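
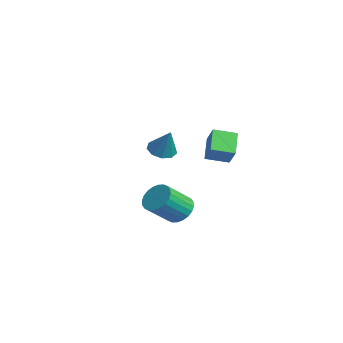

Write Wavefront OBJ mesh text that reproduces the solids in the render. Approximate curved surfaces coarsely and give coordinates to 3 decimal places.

v -3.793 3.05 0.999
v -3.038 2.769 0.598
v -2.867 3.25 2.601
v -3.086 3.38 0.55
v -3.465 3.838 0.712
v -3.998 3.927 1.009
v -4.434 3.605 1.301
v -4.57 3.024 1.452
v -4.343 2.455 1.392
v -3.858 2.165 1.148
v -3.343 2.289 0.834
v 0.686 2.473 -1.926
v 1.593 2.863 -1.763
v 2 1.377 -0.472
v 1.094 0.987 -0.634
v 1.382 3.043 -1.489
v 1.79 1.557 -0.198
v 1.065 3.137 -1.281
v 1.473 1.651 0.01
v 0.691 3.13 -1.171
v 1.099 1.644 0.12
v 0.316 3.022 -1.176
v 0.724 1.537 0.115
v -0.003 2.831 -1.296
v 0.405 1.346 -0.005
v -0.217 2.586 -1.511
v 0.191 1.1 -0.22
v -0.293 2.323 -1.789
v 0.115 0.837 -0.498
v -0.22 2.083 -2.088
v 0.187 0.597 -0.797
v -0.01 1.903 -2.362
v 0.398 0.417 -1.071
v 0.307 1.809 -2.57
v 0.715 0.323 -1.279
v 0.681 1.816 -2.68
v 1.089 0.33 -1.389
v 1.056 1.923 -2.675
v 1.464 0.438 -1.384
v 1.375 2.114 -2.555
v 1.783 0.629 -1.264
v 1.589 2.36 -2.34
v 1.997 0.874 -1.049
v 1.665 2.623 -2.062
v 2.073 1.137 -0.771
v 3.347 2.902 2.797
v 2.24 3.454 3.796
v 3.696 4.168 2.484
v 2.589 4.72 3.483
v 4.231 2.9 3.777
v 3.124 3.452 4.776
v 4.58 4.166 3.464
v 3.473 4.718 4.463
f 2 1 4
f 2 4 3
f 4 1 5
f 4 5 3
f 5 1 6
f 5 6 3
f 6 1 7
f 6 7 3
f 7 1 8
f 7 8 3
f 8 1 9
f 8 9 3
f 9 1 10
f 9 10 3
f 10 1 11
f 10 11 3
f 11 1 2
f 11 2 3
f 13 12 16
f 13 16 14
f 14 16 17
f 14 17 15
f 16 12 18
f 16 18 17
f 17 18 19
f 17 19 15
f 18 12 20
f 18 20 19
f 19 20 21
f 19 21 15
f 20 12 22
f 20 22 21
f 21 22 23
f 21 23 15
f 22 12 24
f 22 24 23
f 23 24 25
f 23 25 15
f 24 12 26
f 24 26 25
f 25 26 27
f 25 27 15
f 26 12 28
f 26 28 27
f 27 28 29
f 27 29 15
f 28 12 30
f 28 30 29
f 29 30 31
f 29 31 15
f 30 12 32
f 30 32 31
f 31 32 33
f 31 33 15
f 32 12 34
f 32 34 33
f 33 34 35
f 33 35 15
f 34 12 36
f 34 36 35
f 35 36 37
f 35 37 15
f 36 12 38
f 36 38 37
f 37 38 39
f 37 39 15
f 38 12 40
f 38 40 39
f 39 40 41
f 39 41 15
f 40 12 42
f 40 42 41
f 41 42 43
f 41 43 15
f 42 12 44
f 42 44 43
f 43 44 45
f 43 45 15
f 44 12 13
f 44 13 45
f 45 13 14
f 45 14 15
f 47 49 46
f 50 47 46
f 46 49 48
f 48 50 46
f 47 53 49
f 51 47 50
f 51 53 47
f 49 53 48
f 52 50 48
f 48 53 52
f 52 51 50
f 53 51 52



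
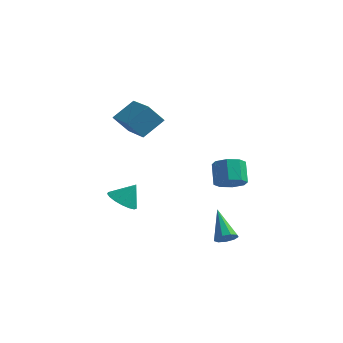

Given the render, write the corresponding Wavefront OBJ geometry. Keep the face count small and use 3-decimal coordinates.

v 2.979 0.01 -0.087
v 3.437 0.584 -0.404
v 3.039 1.384 0.47
v 2.581 0.81 0.787
v 2.875 0.571 -0.648
v 2.477 1.371 0.226
v 2.374 0.229 -0.563
v 1.976 1.029 0.311
v 2.228 -0.241 -0.199
v 1.83 0.559 0.675
v 2.521 -0.564 0.23
v 2.123 0.236 1.104
v 3.083 -0.551 0.474
v 2.685 0.249 1.348
v 3.584 -0.209 0.389
v 3.186 0.591 1.263
v 3.73 0.261 0.025
v 3.332 1.061 0.899
v 4.115 -3.573 -1.554
v 4.407 -3.792 -1.116
v 3.265 -2.487 -0.446
v 4.6 -3.488 -1.266
v 4.566 -3.224 -1.551
v 4.321 -3.123 -1.837
v 3.981 -3.233 -1.991
v 3.703 -3.502 -1.941
v 3.618 -3.804 -1.71
v 3.766 -3.998 -1.406
v 4.077 -3.994 -1.171
v -1.303 -2.793 -0.683
v -0.716 -3.363 -0.74
v -0.777 -2.347 0.263
v -0.58 -3.066 -0.956
v -0.609 -2.706 -1.11
v -0.797 -2.366 -1.166
v -1.101 -2.124 -1.111
v -1.451 -2.035 -0.958
v -1.768 -2.12 -0.742
v -1.978 -2.359 -0.512
v -2.033 -2.698 -0.321
v -1.921 -3.058 -0.213
v -1.668 -3.358 -0.213
v -1.331 -3.528 -0.32
v -0.987 -3.53 -0.51
v -1.056 -0.822 2.586
v -1.734 -1.133 3.5
v -2.447 0.659 2.056
v -3.126 0.348 2.97
v -0.374 0.112 3.41
v -1.053 -0.199 4.324
v -1.766 1.593 2.88
v -2.444 1.282 3.794
f 2 1 5
f 2 5 3
f 3 5 6
f 3 6 4
f 5 1 7
f 5 7 6
f 6 7 8
f 6 8 4
f 7 1 9
f 7 9 8
f 8 9 10
f 8 10 4
f 9 1 11
f 9 11 10
f 10 11 12
f 10 12 4
f 11 1 13
f 11 13 12
f 12 13 14
f 12 14 4
f 13 1 15
f 13 15 14
f 14 15 16
f 14 16 4
f 15 1 17
f 15 17 16
f 16 17 18
f 16 18 4
f 17 1 2
f 17 2 18
f 18 2 3
f 18 3 4
f 20 19 22
f 20 22 21
f 22 19 23
f 22 23 21
f 23 19 24
f 23 24 21
f 24 19 25
f 24 25 21
f 25 19 26
f 25 26 21
f 26 19 27
f 26 27 21
f 27 19 28
f 27 28 21
f 28 19 29
f 28 29 21
f 29 19 20
f 29 20 21
f 31 30 33
f 31 33 32
f 33 30 34
f 33 34 32
f 34 30 35
f 34 35 32
f 35 30 36
f 35 36 32
f 36 30 37
f 36 37 32
f 37 30 38
f 37 38 32
f 38 30 39
f 38 39 32
f 39 30 40
f 39 40 32
f 40 30 41
f 40 41 32
f 41 30 42
f 41 42 32
f 42 30 43
f 42 43 32
f 43 30 44
f 43 44 32
f 44 30 31
f 44 31 32
f 46 48 45
f 49 46 45
f 45 48 47
f 47 49 45
f 46 52 48
f 50 46 49
f 50 52 46
f 48 52 47
f 51 49 47
f 47 52 51
f 51 50 49
f 52 50 51



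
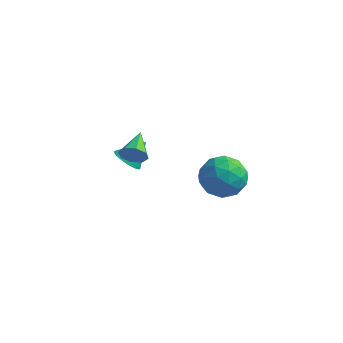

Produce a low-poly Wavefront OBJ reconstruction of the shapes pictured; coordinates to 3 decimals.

v 0.005 0.763 3.305
v 0.259 1.002 2.804
v -0.365 2.017 3.715
v -0.19 0.891 2.741
v -0.525 0.705 3.008
v -0.55 0.553 3.448
v -0.25 0.524 3.805
v 0.199 0.636 3.869
v 0.534 0.822 3.602
v 0.559 0.973 3.161
v 2.744 1.865 2.992
v 3.474 2.199 2.329
v 3.766 0.621 3.491
v 4.496 0.955 2.828
v 4.251 1.526 3.664
v 3.62 2.294 3.356
v 3.62 0.526 2.464
v 2.989 1.294 2.156
v 4.016 1.371 2.003
v 4.406 1.989 2.745
v 2.834 0.831 3.075
v 3.224 1.449 3.817
v 3.02 2.141 2.617
v 4.22 0.679 3.203
v 4.077 1.015 3.694
v 4.506 1.211 3.305
v 3.105 2.197 3.22
v 3.534 2.393 2.831
v 3.991 1.998 3.615
v 3.706 0.427 2.989
v 4.135 0.623 2.6
v 2.734 1.609 2.515
v 3.163 1.805 2.126
v 3.249 0.822 2.205
v 3.767 1.851 2.036
v 4.367 1.12 2.329
v 3.852 0.868 2.115
v 3.481 1.319 1.934
v 3.996 2.214 2.471
v 4.597 1.483 2.765
v 4.453 1.818 3.256
v 4.082 2.27 3.075
v 4.314 1.728 2.28
v 2.643 1.337 3.055
v 3.244 0.606 3.349
v 3.158 0.55 2.745
v 2.787 1.002 2.564
v 2.873 1.7 3.491
v 3.473 0.969 3.784
v 3.759 1.501 3.886
v 3.388 1.952 3.705
v 2.926 1.092 3.54
v -1.44 2.775 1.061
v -0.853 2.416 1.008
v -0.94 3.465 1.919
v -0.813 2.625 0.816
v -0.881 2.86 0.666
v -1.045 3.081 0.585
v -1.278 3.248 0.586
v -1.539 3.334 0.669
v -1.783 3.323 0.82
v -1.967 3.217 1.012
v -2.061 3.035 1.213
v -2.047 2.807 1.388
v -1.928 2.575 1.506
v -1.725 2.376 1.547
v -1.472 2.247 1.504
v -1.214 2.209 1.384
v -0.995 2.268 1.209
f 2 1 4
f 2 4 3
f 4 1 5
f 4 5 3
f 5 1 6
f 5 6 3
f 6 1 7
f 6 7 3
f 7 1 8
f 7 8 3
f 8 1 9
f 8 9 3
f 9 1 10
f 9 10 3
f 10 1 2
f 10 2 3
f 11 48 27
f 48 22 51
f 27 51 16
f 48 51 27
f 11 27 23
f 27 16 28
f 23 28 12
f 27 28 23
f 11 23 32
f 23 12 33
f 32 33 18
f 23 33 32
f 11 32 44
f 32 18 47
f 44 47 21
f 32 47 44
f 11 44 48
f 44 21 52
f 48 52 22
f 44 52 48
f 12 28 39
f 28 16 42
f 39 42 20
f 28 42 39
f 16 51 29
f 51 22 50
f 29 50 15
f 51 50 29
f 22 52 49
f 52 21 45
f 49 45 13
f 52 45 49
f 21 47 46
f 47 18 34
f 46 34 17
f 47 34 46
f 18 33 38
f 33 12 35
f 38 35 19
f 33 35 38
f 14 40 26
f 40 20 41
f 26 41 15
f 40 41 26
f 14 26 24
f 26 15 25
f 24 25 13
f 26 25 24
f 14 24 31
f 24 13 30
f 31 30 17
f 24 30 31
f 14 31 36
f 31 17 37
f 36 37 19
f 31 37 36
f 14 36 40
f 36 19 43
f 40 43 20
f 36 43 40
f 15 41 29
f 41 20 42
f 29 42 16
f 41 42 29
f 13 25 49
f 25 15 50
f 49 50 22
f 25 50 49
f 17 30 46
f 30 13 45
f 46 45 21
f 30 45 46
f 19 37 38
f 37 17 34
f 38 34 18
f 37 34 38
f 20 43 39
f 43 19 35
f 39 35 12
f 43 35 39
f 54 53 56
f 54 56 55
f 56 53 57
f 56 57 55
f 57 53 58
f 57 58 55
f 58 53 59
f 58 59 55
f 59 53 60
f 59 60 55
f 60 53 61
f 60 61 55
f 61 53 62
f 61 62 55
f 62 53 63
f 62 63 55
f 63 53 64
f 63 64 55
f 64 53 65
f 64 65 55
f 65 53 66
f 65 66 55
f 66 53 67
f 66 67 55
f 67 53 68
f 67 68 55
f 68 53 69
f 68 69 55
f 69 53 54
f 69 54 55



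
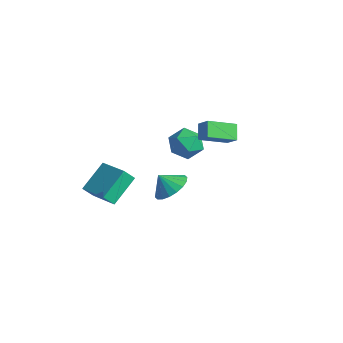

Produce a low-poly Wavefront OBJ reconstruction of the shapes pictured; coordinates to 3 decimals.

v -2.885 2.856 0.43
v -1.987 3.393 0.816
v -1.933 1.327 0.344
v -1.035 1.864 0.73
v -1.909 1.688 1.398
v -2.498 2.633 1.452
v -1.422 2.087 -0.292
v -2.011 3.032 -0.238
v -1.083 2.917 0.369
v -1.384 2.671 1.414
v -2.536 2.049 -0.254
v -2.837 1.803 0.791
v -2.363 -4.328 -0.212
v -2.728 -2.708 0.92
v -2.161 -3.773 -0.943
v -2.526 -2.152 0.189
v -0.434 -4.288 0.351
v -0.799 -2.667 1.483
v -0.232 -3.732 -0.38
v -0.597 -2.112 0.752
v 1.954 -1.605 1.46
v 2.755 -2.305 1.584
v 1.426 -2.055 2.34
v 2.892 -1.937 1.854
v 2.844 -1.504 2.046
v 2.619 -1.091 2.122
v 2.263 -0.78 2.067
v 1.846 -0.632 1.892
v 1.45 -0.677 1.631
v 1.154 -0.906 1.336
v 1.016 -1.274 1.066
v 1.065 -1.707 0.874
v 1.289 -2.12 0.798
v 1.645 -2.431 0.853
v 2.063 -2.579 1.029
v 2.459 -2.533 1.289
v -1.712 3.014 2.113
v -0.944 3.07 2.812
v -1.182 4.648 1.399
v -0.414 4.704 2.098
v -1.046 2.496 1.422
v -0.278 2.552 2.121
v -0.516 4.13 0.708
v 0.252 4.186 1.407
f 1 12 6
f 1 6 2
f 1 2 8
f 1 8 11
f 1 11 12
f 2 6 10
f 6 12 5
f 12 11 3
f 11 8 7
f 8 2 9
f 4 10 5
f 4 5 3
f 4 3 7
f 4 7 9
f 4 9 10
f 5 10 6
f 3 5 12
f 7 3 11
f 9 7 8
f 10 9 2
f 14 16 13
f 17 14 13
f 13 16 15
f 15 17 13
f 14 20 16
f 18 14 17
f 18 20 14
f 16 20 15
f 19 17 15
f 15 20 19
f 19 18 17
f 20 18 19
f 22 21 24
f 22 24 23
f 24 21 25
f 24 25 23
f 25 21 26
f 25 26 23
f 26 21 27
f 26 27 23
f 27 21 28
f 27 28 23
f 28 21 29
f 28 29 23
f 29 21 30
f 29 30 23
f 30 21 31
f 30 31 23
f 31 21 32
f 31 32 23
f 32 21 33
f 32 33 23
f 33 21 34
f 33 34 23
f 34 21 35
f 34 35 23
f 35 21 36
f 35 36 23
f 36 21 22
f 36 22 23
f 38 40 37
f 41 38 37
f 37 40 39
f 39 41 37
f 38 44 40
f 42 38 41
f 42 44 38
f 40 44 39
f 43 41 39
f 39 44 43
f 43 42 41
f 44 42 43



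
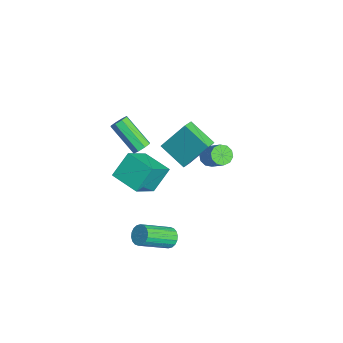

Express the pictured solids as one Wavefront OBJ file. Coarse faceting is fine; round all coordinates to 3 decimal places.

v -0.102 -2.511 3.255
v 0.258 -2.416 3.674
v -1.037 -3.355 5.003
v -1.398 -3.449 4.585
v -0.024 -2.097 3.624
v -1.319 -3.036 4.953
v -0.351 -2.02 3.359
v -1.647 -2.959 4.688
v -0.533 -2.231 3.033
v -1.829 -3.17 4.362
v -0.463 -2.605 2.837
v -1.758 -3.544 4.166
v -0.181 -2.924 2.887
v -1.476 -3.863 4.216
v 0.147 -3.001 3.152
v -1.149 -3.94 4.481
v 0.329 -2.79 3.478
v -0.967 -3.729 4.807
v -3.496 -2.463 -2.633
v -2.398 -3.691 -1.205
v -3.994 -1.432 -1.363
v -2.896 -2.66 0.065
v -2.024 -1.44 -2.885
v -0.926 -2.668 -1.457
v -2.522 -0.409 -1.615
v -1.424 -1.637 -0.187
v 1.511 -1.43 -3.505
v 1.757 -1.739 -4.034
v 2.215 -3.479 -2.803
v 1.969 -3.17 -2.275
v 1.992 -1.6 -3.925
v 2.449 -3.34 -2.694
v 2.131 -1.427 -3.732
v 2.589 -3.168 -2.502
v 2.148 -1.255 -3.495
v 2.605 -2.995 -2.264
v 2.038 -1.118 -3.26
v 2.496 -2.858 -2.029
v 1.824 -1.042 -3.073
v 2.282 -2.782 -1.842
v 1.549 -1.043 -2.972
v 2.006 -2.783 -1.741
v 1.265 -1.121 -2.977
v 1.723 -2.861 -1.746
v 1.031 -1.26 -3.086
v 1.488 -3 -1.855
v 0.891 -1.432 -3.278
v 1.349 -3.173 -2.048
v 0.875 -1.605 -3.516
v 1.332 -3.345 -2.285
v 0.984 -1.742 -3.751
v 1.442 -3.482 -2.52
v 1.198 -1.818 -3.938
v 1.656 -3.558 -2.707
v 1.474 -1.817 -4.039
v 1.931 -3.557 -2.808
v -2.636 1.936 -1.108
v -2.149 1.912 -1.568
v -1.078 2.281 -0.452
v -1.564 2.304 0.008
v -2.295 2.3 -1.555
v -1.224 2.668 -0.44
v -2.571 2.548 -1.372
v -1.5 2.916 -0.256
v -2.872 2.562 -1.088
v -1.801 2.931 0.028
v -3.082 2.337 -0.812
v -2.011 2.706 0.304
v -3.122 1.959 -0.648
v -2.051 2.328 0.468
v -2.976 1.572 -0.66
v -1.905 1.94 0.455
v -2.7 1.324 -0.844
v -1.629 1.692 0.272
v -2.399 1.309 -1.128
v -1.328 1.678 -0.012
v -2.189 1.534 -1.404
v -1.118 1.903 -0.288
v -3.023 -0.429 0.445
v -2.8 0.867 2.197
v -1.714 0.537 -0.436
v -1.491 1.833 1.316
v -2.449 -0.933 0.744
v -2.226 0.363 2.496
v -1.14 0.033 -0.137
v -0.917 1.329 1.615
f 2 1 5
f 2 5 3
f 3 5 6
f 3 6 4
f 5 1 7
f 5 7 6
f 6 7 8
f 6 8 4
f 7 1 9
f 7 9 8
f 8 9 10
f 8 10 4
f 9 1 11
f 9 11 10
f 10 11 12
f 10 12 4
f 11 1 13
f 11 13 12
f 12 13 14
f 12 14 4
f 13 1 15
f 13 15 14
f 14 15 16
f 14 16 4
f 15 1 17
f 15 17 16
f 16 17 18
f 16 18 4
f 17 1 2
f 17 2 18
f 18 2 3
f 18 3 4
f 20 22 19
f 23 20 19
f 19 22 21
f 21 23 19
f 20 26 22
f 24 20 23
f 24 26 20
f 22 26 21
f 25 23 21
f 21 26 25
f 25 24 23
f 26 24 25
f 28 27 31
f 28 31 29
f 29 31 32
f 29 32 30
f 31 27 33
f 31 33 32
f 32 33 34
f 32 34 30
f 33 27 35
f 33 35 34
f 34 35 36
f 34 36 30
f 35 27 37
f 35 37 36
f 36 37 38
f 36 38 30
f 37 27 39
f 37 39 38
f 38 39 40
f 38 40 30
f 39 27 41
f 39 41 40
f 40 41 42
f 40 42 30
f 41 27 43
f 41 43 42
f 42 43 44
f 42 44 30
f 43 27 45
f 43 45 44
f 44 45 46
f 44 46 30
f 45 27 47
f 45 47 46
f 46 47 48
f 46 48 30
f 47 27 49
f 47 49 48
f 48 49 50
f 48 50 30
f 49 27 51
f 49 51 50
f 50 51 52
f 50 52 30
f 51 27 53
f 51 53 52
f 52 53 54
f 52 54 30
f 53 27 55
f 53 55 54
f 54 55 56
f 54 56 30
f 55 27 28
f 55 28 56
f 56 28 29
f 56 29 30
f 58 57 61
f 58 61 59
f 59 61 62
f 59 62 60
f 61 57 63
f 61 63 62
f 62 63 64
f 62 64 60
f 63 57 65
f 63 65 64
f 64 65 66
f 64 66 60
f 65 57 67
f 65 67 66
f 66 67 68
f 66 68 60
f 67 57 69
f 67 69 68
f 68 69 70
f 68 70 60
f 69 57 71
f 69 71 70
f 70 71 72
f 70 72 60
f 71 57 73
f 71 73 72
f 72 73 74
f 72 74 60
f 73 57 75
f 73 75 74
f 74 75 76
f 74 76 60
f 75 57 77
f 75 77 76
f 76 77 78
f 76 78 60
f 77 57 58
f 77 58 78
f 78 58 59
f 78 59 60
f 80 82 79
f 83 80 79
f 79 82 81
f 81 83 79
f 80 86 82
f 84 80 83
f 84 86 80
f 82 86 81
f 85 83 81
f 81 86 85
f 85 84 83
f 86 84 85



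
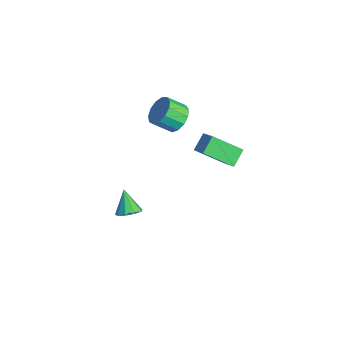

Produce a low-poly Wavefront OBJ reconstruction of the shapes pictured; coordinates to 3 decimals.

v -3.669 2.063 -1.254
v -2.653 2.145 -0.514
v -3.024 3.463 -2.295
v -2.008 3.545 -1.555
v -3.152 1.355 -1.885
v -2.136 1.437 -1.145
v -2.507 2.755 -2.926
v -1.491 2.837 -2.186
v 2.07 -3.948 0.541
v 2.5 -4.273 0.904
v 1.27 -3.892 1.539
v 2.572 -3.835 0.938
v 2.409 -3.451 0.785
v 2.088 -3.299 0.519
v 1.757 -3.451 0.263
v 1.573 -3.836 0.137
v 1.622 -4.273 0.2
v 1.88 -4.558 0.423
v 2.227 -4.558 0.701
v -3.066 0.463 1.216
v -2.274 0.485 1.526
v -2.543 -0.402 2.273
v -3.334 -0.423 1.964
v -2.532 0.788 1.793
v -2.801 -0.099 2.54
v -2.959 0.988 1.877
v -3.228 0.101 2.624
v -3.42 1.021 1.751
v -3.689 0.135 2.498
v -3.768 0.877 1.455
v -4.037 -0.009 2.203
v -3.894 0.602 1.084
v -4.162 -0.284 1.831
v -3.756 0.283 0.755
v -4.025 -0.603 1.502
v -3.399 0.021 0.572
v -3.668 -0.865 1.319
v -2.937 -0.101 0.594
v -3.205 -0.987 1.341
v -2.515 -0.043 0.813
v -2.783 -0.93 1.56
v -2.268 0.175 1.161
v -2.537 -0.712 1.908
f 2 4 1
f 5 2 1
f 1 4 3
f 3 5 1
f 2 8 4
f 6 2 5
f 6 8 2
f 4 8 3
f 7 5 3
f 3 8 7
f 7 6 5
f 8 6 7
f 10 9 12
f 10 12 11
f 12 9 13
f 12 13 11
f 13 9 14
f 13 14 11
f 14 9 15
f 14 15 11
f 15 9 16
f 15 16 11
f 16 9 17
f 16 17 11
f 17 9 18
f 17 18 11
f 18 9 19
f 18 19 11
f 19 9 10
f 19 10 11
f 21 20 24
f 21 24 22
f 22 24 25
f 22 25 23
f 24 20 26
f 24 26 25
f 25 26 27
f 25 27 23
f 26 20 28
f 26 28 27
f 27 28 29
f 27 29 23
f 28 20 30
f 28 30 29
f 29 30 31
f 29 31 23
f 30 20 32
f 30 32 31
f 31 32 33
f 31 33 23
f 32 20 34
f 32 34 33
f 33 34 35
f 33 35 23
f 34 20 36
f 34 36 35
f 35 36 37
f 35 37 23
f 36 20 38
f 36 38 37
f 37 38 39
f 37 39 23
f 38 20 40
f 38 40 39
f 39 40 41
f 39 41 23
f 40 20 42
f 40 42 41
f 41 42 43
f 41 43 23
f 42 20 21
f 42 21 43
f 43 21 22
f 43 22 23



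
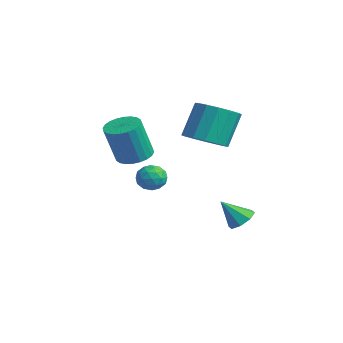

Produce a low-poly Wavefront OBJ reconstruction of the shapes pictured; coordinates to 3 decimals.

v 0.188 -2.005 1.274
v 0.689 -2.632 0.993
v 0.912 -3.302 2.885
v 0.412 -2.675 3.166
v 0.911 -2.393 1.051
v 1.134 -3.063 2.944
v 1.024 -2.095 1.144
v 1.247 -2.765 3.036
v 1.009 -1.783 1.256
v 1.232 -2.453 3.148
v 0.869 -1.505 1.371
v 1.092 -2.175 3.263
v 0.626 -1.303 1.471
v 0.849 -1.973 3.363
v 0.316 -1.208 1.541
v 0.539 -1.878 3.433
v -0.014 -1.234 1.57
v 0.21 -1.905 3.463
v -0.312 -1.378 1.555
v -0.089 -2.048 3.447
v -0.534 -1.617 1.496
v -0.311 -2.287 3.389
v -0.647 -1.915 1.404
v -0.424 -2.585 3.296
v -0.632 -2.227 1.292
v -0.409 -2.897 3.184
v -0.492 -2.505 1.177
v -0.269 -3.175 3.069
v -0.249 -2.707 1.077
v -0.026 -3.377 2.969
v 0.061 -2.802 1.007
v 0.284 -3.472 2.899
v 0.39 -2.775 0.977
v 0.614 -3.446 2.87
v -1.429 2.039 1.046
v -0.356 2.133 1.21
v -0.697 2.955 2.978
v -1.771 2.861 2.814
v -0.507 2.614 0.957
v -0.849 3.436 2.725
v -0.906 2.941 0.728
v -1.248 3.763 2.496
v -1.445 3.026 0.584
v -1.786 3.848 2.352
v -1.979 2.847 0.564
v -2.321 3.669 2.332
v -2.367 2.451 0.673
v -2.708 3.274 2.441
v -2.503 1.945 0.882
v -2.844 2.767 2.65
v -2.351 1.464 1.135
v -2.693 2.286 2.903
v -1.952 1.137 1.364
v -2.294 1.959 3.132
v -1.414 1.052 1.508
v -1.755 1.874 3.276
v -0.879 1.231 1.528
v -1.221 2.053 3.296
v -0.492 1.626 1.419
v -0.833 2.449 3.187
v 1.342 2.541 -2.881
v 1.677 3.006 -2.413
v 0.998 1.679 -1.779
v 1.129 3.13 -2.486
v 0.706 2.909 -2.791
v 0.655 2.472 -3.148
v 1.007 2.076 -3.349
v 1.554 1.952 -3.275
v 1.978 2.173 -2.97
v 2.028 2.609 -2.613
v 0.831 -0.843 0.338
v 1.224 -1.45 0.473
v 0.156 -1.45 -0.433
v 0.549 -2.057 -0.298
v 0.108 -1.782 0.222
v 0.525 -1.406 0.699
v 0.855 -1.494 -0.659
v 1.272 -1.118 -0.182
v 1.239 -1.853 -0.143
v 0.777 -2.031 0.401
v 0.603 -0.869 -0.361
v 0.141 -1.047 0.183
v 1.087 -1.093 0.473
v 0.293 -1.807 -0.433
v 0.034 -1.645 -0.127
v 0.265 -2.002 -0.048
v 0.676 -1.067 0.606
v 0.907 -1.425 0.685
v 0.25 -1.619 0.538
v 0.473 -1.475 -0.645
v 0.704 -1.833 -0.566
v 1.115 -0.898 0.088
v 1.346 -1.255 0.167
v 1.13 -1.281 -0.498
v 1.326 -1.687 0.19
v 0.93 -2.044 -0.263
v 1.11 -1.712 -0.475
v 1.355 -1.492 -0.195
v 1.055 -1.792 0.51
v 0.658 -2.148 0.057
v 0.399 -1.986 0.363
v 0.644 -1.766 0.643
v 1.064 -2.028 0.148
v 0.722 -0.752 -0.017
v 0.325 -1.108 -0.47
v 0.736 -1.134 -0.603
v 0.981 -0.914 -0.323
v 0.45 -0.856 0.303
v 0.054 -1.213 -0.15
v 0.025 -1.408 0.235
v 0.27 -1.188 0.515
v 0.316 -0.872 -0.108
f 2 1 5
f 2 5 3
f 3 5 6
f 3 6 4
f 5 1 7
f 5 7 6
f 6 7 8
f 6 8 4
f 7 1 9
f 7 9 8
f 8 9 10
f 8 10 4
f 9 1 11
f 9 11 10
f 10 11 12
f 10 12 4
f 11 1 13
f 11 13 12
f 12 13 14
f 12 14 4
f 13 1 15
f 13 15 14
f 14 15 16
f 14 16 4
f 15 1 17
f 15 17 16
f 16 17 18
f 16 18 4
f 17 1 19
f 17 19 18
f 18 19 20
f 18 20 4
f 19 1 21
f 19 21 20
f 20 21 22
f 20 22 4
f 21 1 23
f 21 23 22
f 22 23 24
f 22 24 4
f 23 1 25
f 23 25 24
f 24 25 26
f 24 26 4
f 25 1 27
f 25 27 26
f 26 27 28
f 26 28 4
f 27 1 29
f 27 29 28
f 28 29 30
f 28 30 4
f 29 1 31
f 29 31 30
f 30 31 32
f 30 32 4
f 31 1 33
f 31 33 32
f 32 33 34
f 32 34 4
f 33 1 2
f 33 2 34
f 34 2 3
f 34 3 4
f 36 35 39
f 36 39 37
f 37 39 40
f 37 40 38
f 39 35 41
f 39 41 40
f 40 41 42
f 40 42 38
f 41 35 43
f 41 43 42
f 42 43 44
f 42 44 38
f 43 35 45
f 43 45 44
f 44 45 46
f 44 46 38
f 45 35 47
f 45 47 46
f 46 47 48
f 46 48 38
f 47 35 49
f 47 49 48
f 48 49 50
f 48 50 38
f 49 35 51
f 49 51 50
f 50 51 52
f 50 52 38
f 51 35 53
f 51 53 52
f 52 53 54
f 52 54 38
f 53 35 55
f 53 55 54
f 54 55 56
f 54 56 38
f 55 35 57
f 55 57 56
f 56 57 58
f 56 58 38
f 57 35 59
f 57 59 58
f 58 59 60
f 58 60 38
f 59 35 36
f 59 36 60
f 60 36 37
f 60 37 38
f 62 61 64
f 62 64 63
f 64 61 65
f 64 65 63
f 65 61 66
f 65 66 63
f 66 61 67
f 66 67 63
f 67 61 68
f 67 68 63
f 68 61 69
f 68 69 63
f 69 61 70
f 69 70 63
f 70 61 62
f 70 62 63
f 71 108 87
f 108 82 111
f 87 111 76
f 108 111 87
f 71 87 83
f 87 76 88
f 83 88 72
f 87 88 83
f 71 83 92
f 83 72 93
f 92 93 78
f 83 93 92
f 71 92 104
f 92 78 107
f 104 107 81
f 92 107 104
f 71 104 108
f 104 81 112
f 108 112 82
f 104 112 108
f 72 88 99
f 88 76 102
f 99 102 80
f 88 102 99
f 76 111 89
f 111 82 110
f 89 110 75
f 111 110 89
f 82 112 109
f 112 81 105
f 109 105 73
f 112 105 109
f 81 107 106
f 107 78 94
f 106 94 77
f 107 94 106
f 78 93 98
f 93 72 95
f 98 95 79
f 93 95 98
f 74 100 86
f 100 80 101
f 86 101 75
f 100 101 86
f 74 86 84
f 86 75 85
f 84 85 73
f 86 85 84
f 74 84 91
f 84 73 90
f 91 90 77
f 84 90 91
f 74 91 96
f 91 77 97
f 96 97 79
f 91 97 96
f 74 96 100
f 96 79 103
f 100 103 80
f 96 103 100
f 75 101 89
f 101 80 102
f 89 102 76
f 101 102 89
f 73 85 109
f 85 75 110
f 109 110 82
f 85 110 109
f 77 90 106
f 90 73 105
f 106 105 81
f 90 105 106
f 79 97 98
f 97 77 94
f 98 94 78
f 97 94 98
f 80 103 99
f 103 79 95
f 99 95 72
f 103 95 99



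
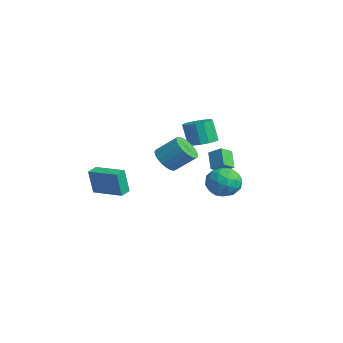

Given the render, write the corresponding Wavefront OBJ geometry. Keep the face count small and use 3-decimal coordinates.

v -4.955 -3.367 -4.518
v -4.949 -3.682 -2.705
v -3.207 -2.083 -4.3
v -3.202 -2.397 -2.487
v -4.458 -4.023 -4.633
v -4.453 -4.337 -2.82
v -2.711 -2.738 -4.415
v -2.705 -3.053 -2.602
v 3.528 2.299 -1.154
v 4.161 1.937 -2.065
v 3.819 0.643 -0.295
v 4.452 0.281 -1.206
v 4.86 1.125 -0.51
v 4.68 2.148 -1.041
v 3.3 0.432 -1.319
v 3.12 1.455 -1.85
v 4.02 0.783 -2.167
v 4.984 1.212 -1.667
v 2.996 1.368 -0.693
v 3.96 1.797 -0.193
v 3.819 2.264 -1.685
v 4.161 0.316 -0.675
v 4.401 0.812 -0.266
v 4.773 0.6 -0.802
v 4.124 2.388 -1.083
v 4.496 2.175 -1.619
v 4.907 1.698 -0.705
v 3.484 0.405 -0.741
v 3.856 0.192 -1.277
v 3.207 1.98 -1.558
v 3.579 1.768 -2.094
v 3.073 0.882 -1.655
v 4.108 1.373 -2.281
v 4.279 0.399 -1.775
v 3.602 0.487 -1.842
v 3.497 1.089 -2.154
v 4.675 1.624 -1.987
v 4.846 0.651 -1.482
v 5.086 1.147 -1.073
v 4.98 1.749 -1.385
v 4.592 0.946 -2.047
v 3.134 1.929 -0.878
v 3.305 0.956 -0.373
v 3 0.831 -0.975
v 2.894 1.433 -1.287
v 3.701 2.181 -0.585
v 3.872 1.207 -0.079
v 4.483 1.491 -0.206
v 4.378 2.093 -0.518
v 3.388 1.634 -0.313
v -1.933 3.322 -1.537
v -1.616 2.493 -1.055
v -1.25 3.895 -1.001
v -0.932 3.066 -0.52
v -0.988 3.114 -2.52
v -0.67 2.285 -2.039
v -0.304 3.687 -1.985
v 0.013 2.858 -1.503
v 1.198 -1.294 -0.104
v 2.099 -1.584 -0.316
v 2.723 -0.457 0.793
v 1.822 -0.166 1.004
v 2.041 -1.289 -0.584
v 2.665 -0.161 0.524
v 1.837 -0.994 -0.769
v 2.461 0.134 0.339
v 1.523 -0.751 -0.839
v 2.147 0.377 0.269
v 1.153 -0.602 -0.783
v 1.777 0.526 0.326
v 0.79 -0.572 -0.608
v 1.414 0.555 0.5
v 0.498 -0.668 -0.347
v 1.122 0.46 0.762
v 0.327 -0.871 -0.044
v 0.951 0.256 1.065
v 0.306 -1.148 0.249
v 0.931 -0.02 1.358
v 0.44 -1.45 0.481
v 1.064 -0.322 1.589
v 0.705 -1.725 0.611
v 1.329 -0.597 1.72
v 1.055 -1.925 0.618
v 1.679 -0.797 1.727
v 1.43 -2.016 0.5
v 2.054 -0.889 1.609
v 1.764 -1.983 0.277
v 2.388 -0.855 1.386
v 2.001 -1.83 -0.011
v 2.625 -0.702 1.097
v -0.572 1.756 0.295
v -0.061 0.957 0.336
v -0.517 0.744 1.886
v -1.028 1.544 1.845
v 0.248 1.313 0.475
v -0.208 1.1 2.026
v 0.338 1.787 0.567
v -0.118 1.575 2.117
v 0.183 2.254 0.585
v -0.273 2.041 2.136
v -0.173 2.587 0.526
v -0.63 2.375 2.076
v -0.637 2.698 0.405
v -1.093 2.485 1.955
v -1.083 2.556 0.254
v -1.539 2.343 1.804
v -1.392 2.2 0.114
v -1.848 1.987 1.665
v -1.482 1.725 0.023
v -1.938 1.513 1.573
v -1.327 1.259 0.004
v -1.783 1.046 1.555
v -0.97 0.925 0.064
v -1.427 0.713 1.614
v -0.507 0.815 0.185
v -0.963 0.602 1.735
f 2 4 1
f 5 2 1
f 1 4 3
f 3 5 1
f 2 8 4
f 6 2 5
f 6 8 2
f 4 8 3
f 7 5 3
f 3 8 7
f 7 6 5
f 8 6 7
f 9 46 25
f 46 20 49
f 25 49 14
f 46 49 25
f 9 25 21
f 25 14 26
f 21 26 10
f 25 26 21
f 9 21 30
f 21 10 31
f 30 31 16
f 21 31 30
f 9 30 42
f 30 16 45
f 42 45 19
f 30 45 42
f 9 42 46
f 42 19 50
f 46 50 20
f 42 50 46
f 10 26 37
f 26 14 40
f 37 40 18
f 26 40 37
f 14 49 27
f 49 20 48
f 27 48 13
f 49 48 27
f 20 50 47
f 50 19 43
f 47 43 11
f 50 43 47
f 19 45 44
f 45 16 32
f 44 32 15
f 45 32 44
f 16 31 36
f 31 10 33
f 36 33 17
f 31 33 36
f 12 38 24
f 38 18 39
f 24 39 13
f 38 39 24
f 12 24 22
f 24 13 23
f 22 23 11
f 24 23 22
f 12 22 29
f 22 11 28
f 29 28 15
f 22 28 29
f 12 29 34
f 29 15 35
f 34 35 17
f 29 35 34
f 12 34 38
f 34 17 41
f 38 41 18
f 34 41 38
f 13 39 27
f 39 18 40
f 27 40 14
f 39 40 27
f 11 23 47
f 23 13 48
f 47 48 20
f 23 48 47
f 15 28 44
f 28 11 43
f 44 43 19
f 28 43 44
f 17 35 36
f 35 15 32
f 36 32 16
f 35 32 36
f 18 41 37
f 41 17 33
f 37 33 10
f 41 33 37
f 52 54 51
f 55 52 51
f 51 54 53
f 53 55 51
f 52 58 54
f 56 52 55
f 56 58 52
f 54 58 53
f 57 55 53
f 53 58 57
f 57 56 55
f 58 56 57
f 60 59 63
f 60 63 61
f 61 63 64
f 61 64 62
f 63 59 65
f 63 65 64
f 64 65 66
f 64 66 62
f 65 59 67
f 65 67 66
f 66 67 68
f 66 68 62
f 67 59 69
f 67 69 68
f 68 69 70
f 68 70 62
f 69 59 71
f 69 71 70
f 70 71 72
f 70 72 62
f 71 59 73
f 71 73 72
f 72 73 74
f 72 74 62
f 73 59 75
f 73 75 74
f 74 75 76
f 74 76 62
f 75 59 77
f 75 77 76
f 76 77 78
f 76 78 62
f 77 59 79
f 77 79 78
f 78 79 80
f 78 80 62
f 79 59 81
f 79 81 80
f 80 81 82
f 80 82 62
f 81 59 83
f 81 83 82
f 82 83 84
f 82 84 62
f 83 59 85
f 83 85 84
f 84 85 86
f 84 86 62
f 85 59 87
f 85 87 86
f 86 87 88
f 86 88 62
f 87 59 89
f 87 89 88
f 88 89 90
f 88 90 62
f 89 59 60
f 89 60 90
f 90 60 61
f 90 61 62
f 92 91 95
f 92 95 93
f 93 95 96
f 93 96 94
f 95 91 97
f 95 97 96
f 96 97 98
f 96 98 94
f 97 91 99
f 97 99 98
f 98 99 100
f 98 100 94
f 99 91 101
f 99 101 100
f 100 101 102
f 100 102 94
f 101 91 103
f 101 103 102
f 102 103 104
f 102 104 94
f 103 91 105
f 103 105 104
f 104 105 106
f 104 106 94
f 105 91 107
f 105 107 106
f 106 107 108
f 106 108 94
f 107 91 109
f 107 109 108
f 108 109 110
f 108 110 94
f 109 91 111
f 109 111 110
f 110 111 112
f 110 112 94
f 111 91 113
f 111 113 112
f 112 113 114
f 112 114 94
f 113 91 115
f 113 115 114
f 114 115 116
f 114 116 94
f 115 91 92
f 115 92 116
f 116 92 93
f 116 93 94



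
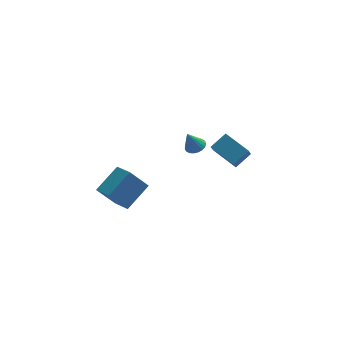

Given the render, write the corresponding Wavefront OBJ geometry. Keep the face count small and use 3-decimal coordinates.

v 1.326 2.781 -1.935
v 1.943 2.646 -1.709
v 0.814 2.599 -0.645
v 1.928 2.922 -1.676
v 1.809 3.174 -1.688
v 1.607 3.358 -1.743
v 1.356 3.442 -1.83
v 1.1 3.411 -1.936
v 0.883 3.272 -2.042
v 0.743 3.047 -2.129
v 0.704 2.777 -2.183
v 0.772 2.507 -2.194
v 0.936 2.284 -2.16
v 1.168 2.148 -2.087
v 1.427 2.12 -1.988
v 1.668 2.207 -1.88
v 1.851 2.393 -1.781
v -3.327 -3.609 -1.824
v -4.364 -3.613 -0.541
v -3.93 -2.359 -2.309
v -4.968 -2.363 -1.026
v -2.032 -2.577 -0.774
v -3.07 -2.581 0.509
v -2.636 -1.327 -1.259
v -3.673 -1.331 0.024
v 3.778 2.757 -4.152
v 3.486 1.863 -3.101
v 2.581 3.989 -3.438
v 2.289 3.095 -2.387
v 4.751 3.285 -3.433
v 4.459 2.391 -2.382
v 3.554 4.517 -2.719
v 3.262 3.623 -1.668
f 2 1 4
f 2 4 3
f 4 1 5
f 4 5 3
f 5 1 6
f 5 6 3
f 6 1 7
f 6 7 3
f 7 1 8
f 7 8 3
f 8 1 9
f 8 9 3
f 9 1 10
f 9 10 3
f 10 1 11
f 10 11 3
f 11 1 12
f 11 12 3
f 12 1 13
f 12 13 3
f 13 1 14
f 13 14 3
f 14 1 15
f 14 15 3
f 15 1 16
f 15 16 3
f 16 1 17
f 16 17 3
f 17 1 2
f 17 2 3
f 19 21 18
f 22 19 18
f 18 21 20
f 20 22 18
f 19 25 21
f 23 19 22
f 23 25 19
f 21 25 20
f 24 22 20
f 20 25 24
f 24 23 22
f 25 23 24
f 27 29 26
f 30 27 26
f 26 29 28
f 28 30 26
f 27 33 29
f 31 27 30
f 31 33 27
f 29 33 28
f 32 30 28
f 28 33 32
f 32 31 30
f 33 31 32



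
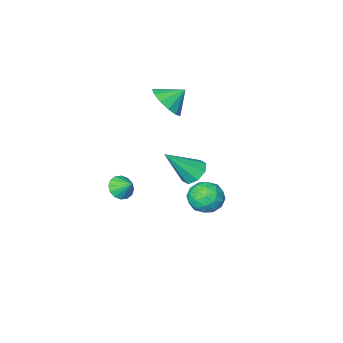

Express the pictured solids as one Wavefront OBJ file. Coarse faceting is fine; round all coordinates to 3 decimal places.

v -3.012 -2.977 3.219
v -2.309 -2.408 3.827
v -3.928 -2.683 4.001
v -2.537 -2.016 3.413
v -2.916 -1.929 2.937
v -3.325 -2.175 2.551
v -3.635 -2.676 2.376
v -3.747 -3.272 2.47
v -3.626 -3.775 2.801
v -3.31 -4.025 3.265
v -2.899 -3.942 3.714
v -2.525 -3.553 4.006
v -2.305 -2.981 4.048
v -1.318 2.432 1.902
v -0.779 2.231 1.347
v 0.058 1.988 3.398
v -0.75 2.824 1.497
v -1.055 3.187 1.884
v -1.513 3.108 2.283
v -1.857 2.633 2.458
v -1.885 2.04 2.308
v -1.581 1.677 1.92
v -1.123 1.756 1.522
v -0.294 -2.864 -2.129
v 0.378 -2.967 -1.812
v -0.486 -2.096 -1.471
v 0.439 -2.709 -2.096
v 0.304 -2.492 -2.388
v 0.008 -2.375 -2.611
v -0.368 -2.389 -2.705
v -0.725 -2.531 -2.645
v -0.966 -2.761 -2.446
v -1.027 -3.019 -2.163
v -0.891 -3.236 -1.87
v -0.596 -3.353 -1.647
v -0.219 -3.339 -1.553
v 0.137 -3.198 -1.614
v -2.228 3.768 0.49
v -1.484 3.882 -0.118
v -1.456 2.618 1.218
v -0.712 2.732 0.61
v -0.913 3.417 1.263
v -1.391 4.128 0.813
v -1.549 2.372 0.287
v -2.027 3.083 -0.163
v -1.065 3.02 -0.243
v -0.672 3.666 0.36
v -2.268 2.834 0.74
v -1.875 3.48 1.343
v -1.924 3.926 0.122
v -1.016 2.574 0.978
v -1.135 2.976 1.362
v -0.697 3.044 1.005
v -1.869 4.07 0.669
v -1.432 4.138 0.312
v -1.096 3.864 1.124
v -1.508 2.362 0.788
v -1.071 2.43 0.431
v -2.243 3.456 0.095
v -1.805 3.524 -0.262
v -1.844 2.636 -0.024
v -1.24 3.486 -0.309
v -0.786 2.81 0.119
v -1.278 2.599 -0.071
v -1.559 3.017 -0.335
v -1.009 3.866 0.046
v -0.555 3.19 0.474
v -0.674 3.593 0.858
v -0.954 4.01 0.593
v -0.762 3.359 -0.028
v -2.385 3.31 0.626
v -1.931 2.634 1.054
v -1.986 2.49 0.507
v -2.266 2.907 0.242
v -2.154 3.69 0.981
v -1.7 3.014 1.409
v -1.381 3.483 1.435
v -1.662 3.901 1.171
v -2.178 3.141 1.128
f 2 1 4
f 2 4 3
f 4 1 5
f 4 5 3
f 5 1 6
f 5 6 3
f 6 1 7
f 6 7 3
f 7 1 8
f 7 8 3
f 8 1 9
f 8 9 3
f 9 1 10
f 9 10 3
f 10 1 11
f 10 11 3
f 11 1 12
f 11 12 3
f 12 1 13
f 12 13 3
f 13 1 2
f 13 2 3
f 15 14 17
f 15 17 16
f 17 14 18
f 17 18 16
f 18 14 19
f 18 19 16
f 19 14 20
f 19 20 16
f 20 14 21
f 20 21 16
f 21 14 22
f 21 22 16
f 22 14 23
f 22 23 16
f 23 14 15
f 23 15 16
f 25 24 27
f 25 27 26
f 27 24 28
f 27 28 26
f 28 24 29
f 28 29 26
f 29 24 30
f 29 30 26
f 30 24 31
f 30 31 26
f 31 24 32
f 31 32 26
f 32 24 33
f 32 33 26
f 33 24 34
f 33 34 26
f 34 24 35
f 34 35 26
f 35 24 36
f 35 36 26
f 36 24 37
f 36 37 26
f 37 24 25
f 37 25 26
f 38 75 54
f 75 49 78
f 54 78 43
f 75 78 54
f 38 54 50
f 54 43 55
f 50 55 39
f 54 55 50
f 38 50 59
f 50 39 60
f 59 60 45
f 50 60 59
f 38 59 71
f 59 45 74
f 71 74 48
f 59 74 71
f 38 71 75
f 71 48 79
f 75 79 49
f 71 79 75
f 39 55 66
f 55 43 69
f 66 69 47
f 55 69 66
f 43 78 56
f 78 49 77
f 56 77 42
f 78 77 56
f 49 79 76
f 79 48 72
f 76 72 40
f 79 72 76
f 48 74 73
f 74 45 61
f 73 61 44
f 74 61 73
f 45 60 65
f 60 39 62
f 65 62 46
f 60 62 65
f 41 67 53
f 67 47 68
f 53 68 42
f 67 68 53
f 41 53 51
f 53 42 52
f 51 52 40
f 53 52 51
f 41 51 58
f 51 40 57
f 58 57 44
f 51 57 58
f 41 58 63
f 58 44 64
f 63 64 46
f 58 64 63
f 41 63 67
f 63 46 70
f 67 70 47
f 63 70 67
f 42 68 56
f 68 47 69
f 56 69 43
f 68 69 56
f 40 52 76
f 52 42 77
f 76 77 49
f 52 77 76
f 44 57 73
f 57 40 72
f 73 72 48
f 57 72 73
f 46 64 65
f 64 44 61
f 65 61 45
f 64 61 65
f 47 70 66
f 70 46 62
f 66 62 39
f 70 62 66



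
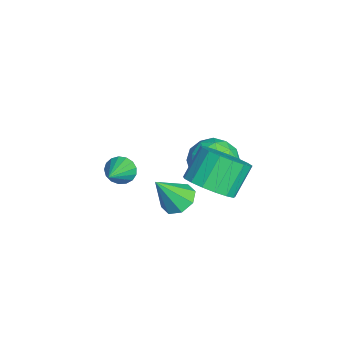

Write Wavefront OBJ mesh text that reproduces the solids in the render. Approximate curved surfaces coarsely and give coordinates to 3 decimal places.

v 0.786 -0.037 0.141
v 1.521 0.064 0.033
v 1.094 -0.883 1.439
v 1.288 0.477 0.357
v 0.761 0.588 0.554
v 0.248 0.334 0.51
v 0.051 -0.138 0.249
v 0.284 -0.551 -0.075
v 0.811 -0.662 -0.273
v 1.324 -0.407 -0.228
v -4.745 1.898 -1.638
v -3.844 2.535 -1.654
v -3.716 0.445 -1.486
v -2.815 1.082 -1.502
v -3.496 1.11 -0.633
v -4.131 2.008 -0.727
v -3.429 0.972 -2.413
v -4.064 1.87 -2.507
v -3.03 1.963 -2.132
v -3.071 2.048 -1.033
v -4.489 0.932 -2.107
v -4.53 1.017 -1.008
v -4.385 2.344 -1.659
v -3.175 0.636 -1.481
v -3.576 0.653 -0.97
v -3.046 1.027 -0.979
v -4.554 2.034 -1.115
v -4.024 2.409 -1.124
v -3.819 1.571 -0.524
v -3.536 0.571 -2.016
v -3.006 0.946 -2.025
v -4.514 1.953 -2.161
v -3.984 2.327 -2.17
v -3.741 1.409 -2.616
v -3.376 2.382 -1.95
v -2.772 1.528 -1.861
v -3.132 1.463 -2.396
v -3.506 1.991 -2.451
v -3.401 2.432 -1.303
v -2.796 1.578 -1.214
v -3.196 1.595 -0.703
v -3.57 2.122 -0.759
v -2.922 2.096 -1.585
v -4.764 1.402 -1.926
v -4.159 0.548 -1.837
v -3.99 0.858 -2.381
v -4.364 1.385 -2.437
v -4.788 1.452 -1.279
v -4.184 0.598 -1.19
v -4.054 0.989 -0.689
v -4.428 1.517 -0.744
v -4.638 0.884 -1.555
v 0.582 1.087 0.624
v 1.491 1.254 1.122
v 0.747 1.92 2.255
v -0.162 1.753 1.756
v 1.431 1.666 0.841
v 0.686 2.332 1.974
v 1.176 1.946 0.509
v 0.432 2.611 1.642
v 0.785 2.028 0.204
v 0.041 2.694 1.337
v 0.348 1.895 -0.005
v -0.396 2.561 1.128
v -0.035 1.577 -0.07
v -0.78 2.243 1.063
v -0.278 1.147 0.024
v -1.022 1.812 1.157
v -0.323 0.703 0.255
v -1.067 1.368 1.388
v -0.161 0.347 0.571
v -0.905 1.013 1.703
v 0.172 0.161 0.898
v -0.573 0.826 2.031
v 0.598 0.187 1.163
v -0.146 0.852 2.296
v 1.021 0.419 1.304
v 0.276 1.084 2.437
v 1.343 0.804 1.29
v 0.599 1.47 2.422
v -3.276 -2.131 -1.656
v -2.918 -1.923 -2.169
v -1.904 -2.589 -0.884
v -2.938 -1.668 -1.983
v -3.036 -1.52 -1.722
v -3.188 -1.512 -1.445
v -3.361 -1.645 -1.217
v -3.514 -1.89 -1.089
v -3.613 -2.19 -1.091
v -3.635 -2.477 -1.223
v -3.575 -2.684 -1.453
v -3.446 -2.765 -1.73
v -3.278 -2.7 -1.99
v -3.11 -2.505 -2.173
v -2.98 -2.225 -2.238
f 2 1 4
f 2 4 3
f 4 1 5
f 4 5 3
f 5 1 6
f 5 6 3
f 6 1 7
f 6 7 3
f 7 1 8
f 7 8 3
f 8 1 9
f 8 9 3
f 9 1 10
f 9 10 3
f 10 1 2
f 10 2 3
f 11 48 27
f 48 22 51
f 27 51 16
f 48 51 27
f 11 27 23
f 27 16 28
f 23 28 12
f 27 28 23
f 11 23 32
f 23 12 33
f 32 33 18
f 23 33 32
f 11 32 44
f 32 18 47
f 44 47 21
f 32 47 44
f 11 44 48
f 44 21 52
f 48 52 22
f 44 52 48
f 12 28 39
f 28 16 42
f 39 42 20
f 28 42 39
f 16 51 29
f 51 22 50
f 29 50 15
f 51 50 29
f 22 52 49
f 52 21 45
f 49 45 13
f 52 45 49
f 21 47 46
f 47 18 34
f 46 34 17
f 47 34 46
f 18 33 38
f 33 12 35
f 38 35 19
f 33 35 38
f 14 40 26
f 40 20 41
f 26 41 15
f 40 41 26
f 14 26 24
f 26 15 25
f 24 25 13
f 26 25 24
f 14 24 31
f 24 13 30
f 31 30 17
f 24 30 31
f 14 31 36
f 31 17 37
f 36 37 19
f 31 37 36
f 14 36 40
f 36 19 43
f 40 43 20
f 36 43 40
f 15 41 29
f 41 20 42
f 29 42 16
f 41 42 29
f 13 25 49
f 25 15 50
f 49 50 22
f 25 50 49
f 17 30 46
f 30 13 45
f 46 45 21
f 30 45 46
f 19 37 38
f 37 17 34
f 38 34 18
f 37 34 38
f 20 43 39
f 43 19 35
f 39 35 12
f 43 35 39
f 54 53 57
f 54 57 55
f 55 57 58
f 55 58 56
f 57 53 59
f 57 59 58
f 58 59 60
f 58 60 56
f 59 53 61
f 59 61 60
f 60 61 62
f 60 62 56
f 61 53 63
f 61 63 62
f 62 63 64
f 62 64 56
f 63 53 65
f 63 65 64
f 64 65 66
f 64 66 56
f 65 53 67
f 65 67 66
f 66 67 68
f 66 68 56
f 67 53 69
f 67 69 68
f 68 69 70
f 68 70 56
f 69 53 71
f 69 71 70
f 70 71 72
f 70 72 56
f 71 53 73
f 71 73 72
f 72 73 74
f 72 74 56
f 73 53 75
f 73 75 74
f 74 75 76
f 74 76 56
f 75 53 77
f 75 77 76
f 76 77 78
f 76 78 56
f 77 53 79
f 77 79 78
f 78 79 80
f 78 80 56
f 79 53 54
f 79 54 80
f 80 54 55
f 80 55 56
f 82 81 84
f 82 84 83
f 84 81 85
f 84 85 83
f 85 81 86
f 85 86 83
f 86 81 87
f 86 87 83
f 87 81 88
f 87 88 83
f 88 81 89
f 88 89 83
f 89 81 90
f 89 90 83
f 90 81 91
f 90 91 83
f 91 81 92
f 91 92 83
f 92 81 93
f 92 93 83
f 93 81 94
f 93 94 83
f 94 81 95
f 94 95 83
f 95 81 82
f 95 82 83



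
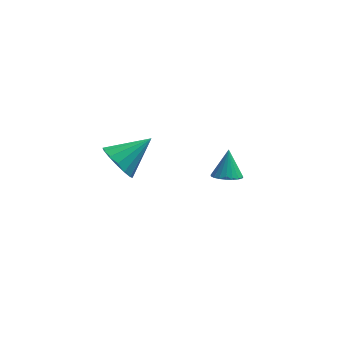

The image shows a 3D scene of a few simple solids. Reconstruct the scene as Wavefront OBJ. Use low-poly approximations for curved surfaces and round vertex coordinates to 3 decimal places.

v 3.544 1.385 -3.332
v 4.098 1.151 -3.232
v 3.636 2.035 -2.328
v 4.152 1.357 -3.37
v 4.1 1.568 -3.502
v 3.953 1.747 -3.604
v 3.735 1.864 -3.659
v 3.483 1.898 -3.658
v 3.242 1.843 -3.6
v 3.053 1.709 -3.497
v 2.949 1.52 -3.364
v 2.948 1.307 -3.226
v 3.05 1.107 -3.107
v 3.237 0.956 -3.027
v 3.477 0.879 -2.999
v 3.728 0.889 -3.029
v 3.948 0.986 -3.111
v -0.478 -2.364 1.549
v -0.199 -2.053 0.878
v 0.698 -1.776 2.311
v -0.444 -1.765 1.035
v -0.699 -1.638 1.329
v -0.894 -1.706 1.682
v -0.977 -1.95 1.999
v -0.927 -2.305 2.196
v -0.757 -2.676 2.219
v -0.511 -2.963 2.063
v -0.257 -3.09 1.768
v -0.062 -3.023 1.416
v 0.022 -2.779 1.098
v -0.028 -2.424 0.902
f 2 1 4
f 2 4 3
f 4 1 5
f 4 5 3
f 5 1 6
f 5 6 3
f 6 1 7
f 6 7 3
f 7 1 8
f 7 8 3
f 8 1 9
f 8 9 3
f 9 1 10
f 9 10 3
f 10 1 11
f 10 11 3
f 11 1 12
f 11 12 3
f 12 1 13
f 12 13 3
f 13 1 14
f 13 14 3
f 14 1 15
f 14 15 3
f 15 1 16
f 15 16 3
f 16 1 17
f 16 17 3
f 17 1 2
f 17 2 3
f 19 18 21
f 19 21 20
f 21 18 22
f 21 22 20
f 22 18 23
f 22 23 20
f 23 18 24
f 23 24 20
f 24 18 25
f 24 25 20
f 25 18 26
f 25 26 20
f 26 18 27
f 26 27 20
f 27 18 28
f 27 28 20
f 28 18 29
f 28 29 20
f 29 18 30
f 29 30 20
f 30 18 31
f 30 31 20
f 31 18 19
f 31 19 20



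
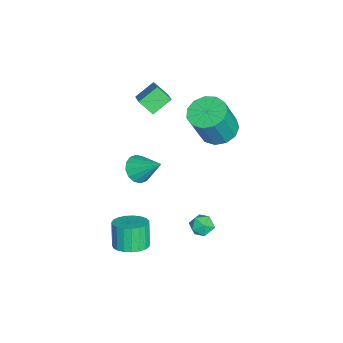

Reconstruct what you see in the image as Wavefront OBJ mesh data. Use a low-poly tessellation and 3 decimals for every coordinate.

v 2.846 -2.953 -3.279
v 3.299 -2.187 -3.046
v 2.748 -2.261 -1.728
v 2.294 -3.027 -1.961
v 2.968 -2.047 -3.176
v 2.417 -2.121 -1.859
v 2.616 -2.063 -3.325
v 2.065 -2.138 -2.007
v 2.303 -2.233 -3.465
v 1.752 -2.308 -2.148
v 2.084 -2.528 -3.573
v 1.533 -2.602 -2.256
v 1.997 -2.896 -3.63
v 1.446 -2.97 -2.313
v 2.057 -3.274 -3.627
v 1.506 -3.348 -2.309
v 2.253 -3.596 -3.563
v 1.702 -3.671 -2.246
v 2.551 -3.807 -3.45
v 2 -3.882 -2.133
v 2.9 -3.871 -3.308
v 2.349 -3.945 -1.99
v 3.24 -3.775 -3.16
v 2.689 -3.85 -1.843
v 3.512 -3.538 -3.033
v 2.961 -3.612 -1.716
v 3.668 -3.199 -2.949
v 3.117 -3.273 -1.631
v 3.682 -2.818 -2.921
v 3.131 -2.892 -1.604
v 3.552 -2.46 -2.955
v 3.001 -2.534 -1.638
v 2.496 1.091 -1.808
v 2.931 0.622 -2.078
v 1.749 0.278 -1.602
v 2.184 -0.191 -1.872
v 2.337 0.119 -1.269
v 2.798 0.621 -1.397
v 1.882 0.279 -2.283
v 2.343 0.781 -2.411
v 2.552 0.121 -2.371
v 2.833 0.021 -1.745
v 1.847 0.879 -1.935
v 2.128 0.779 -1.309
v -1.843 0.939 1.851
v -0.884 0.823 1.466
v -0.158 0.264 3.444
v -1.117 0.381 3.829
v -0.925 1.381 1.639
v -0.2 0.822 3.617
v -1.258 1.799 1.879
v -0.533 1.24 3.858
v -1.777 1.944 2.111
v -1.051 1.385 4.089
v -2.316 1.77 2.259
v -1.591 1.211 4.238
v -2.706 1.333 2.278
v -1.98 0.774 4.257
v -2.821 0.77 2.162
v -2.095 0.211 4.14
v -2.625 0.261 1.946
v -1.9 -0.298 3.925
v -2.182 -0.032 1.701
v -1.456 -0.591 3.679
v -1.63 -0.017 1.503
v -0.905 -0.576 3.481
v -1.147 0.302 1.415
v -0.421 -0.257 3.393
v -2.623 -2.557 2.425
v -2.869 -3.281 3.116
v -3.243 -1.705 3.097
v -3.489 -2.429 3.788
v -1.371 -2.251 3.192
v -1.617 -2.975 3.883
v -1.991 -1.399 3.864
v -2.237 -2.123 4.555
v -2.741 -3.176 -2.72
v -2.433 -2.721 -3.381
v -2.119 -1.944 -1.58
v -2.847 -2.569 -3.319
v -3.232 -2.58 -3.097
v -3.486 -2.75 -2.773
v -3.541 -3.035 -2.436
v -3.381 -3.358 -2.174
v -3.049 -3.632 -2.058
v -2.635 -3.784 -2.12
v -2.25 -3.773 -2.342
v -1.996 -3.602 -2.666
v -1.942 -3.317 -3.004
v -2.102 -2.995 -3.265
f 2 1 5
f 2 5 3
f 3 5 6
f 3 6 4
f 5 1 7
f 5 7 6
f 6 7 8
f 6 8 4
f 7 1 9
f 7 9 8
f 8 9 10
f 8 10 4
f 9 1 11
f 9 11 10
f 10 11 12
f 10 12 4
f 11 1 13
f 11 13 12
f 12 13 14
f 12 14 4
f 13 1 15
f 13 15 14
f 14 15 16
f 14 16 4
f 15 1 17
f 15 17 16
f 16 17 18
f 16 18 4
f 17 1 19
f 17 19 18
f 18 19 20
f 18 20 4
f 19 1 21
f 19 21 20
f 20 21 22
f 20 22 4
f 21 1 23
f 21 23 22
f 22 23 24
f 22 24 4
f 23 1 25
f 23 25 24
f 24 25 26
f 24 26 4
f 25 1 27
f 25 27 26
f 26 27 28
f 26 28 4
f 27 1 29
f 27 29 28
f 28 29 30
f 28 30 4
f 29 1 31
f 29 31 30
f 30 31 32
f 30 32 4
f 31 1 2
f 31 2 32
f 32 2 3
f 32 3 4
f 33 44 38
f 33 38 34
f 33 34 40
f 33 40 43
f 33 43 44
f 34 38 42
f 38 44 37
f 44 43 35
f 43 40 39
f 40 34 41
f 36 42 37
f 36 37 35
f 36 35 39
f 36 39 41
f 36 41 42
f 37 42 38
f 35 37 44
f 39 35 43
f 41 39 40
f 42 41 34
f 46 45 49
f 46 49 47
f 47 49 50
f 47 50 48
f 49 45 51
f 49 51 50
f 50 51 52
f 50 52 48
f 51 45 53
f 51 53 52
f 52 53 54
f 52 54 48
f 53 45 55
f 53 55 54
f 54 55 56
f 54 56 48
f 55 45 57
f 55 57 56
f 56 57 58
f 56 58 48
f 57 45 59
f 57 59 58
f 58 59 60
f 58 60 48
f 59 45 61
f 59 61 60
f 60 61 62
f 60 62 48
f 61 45 63
f 61 63 62
f 62 63 64
f 62 64 48
f 63 45 65
f 63 65 64
f 64 65 66
f 64 66 48
f 65 45 67
f 65 67 66
f 66 67 68
f 66 68 48
f 67 45 46
f 67 46 68
f 68 46 47
f 68 47 48
f 70 72 69
f 73 70 69
f 69 72 71
f 71 73 69
f 70 76 72
f 74 70 73
f 74 76 70
f 72 76 71
f 75 73 71
f 71 76 75
f 75 74 73
f 76 74 75
f 78 77 80
f 78 80 79
f 80 77 81
f 80 81 79
f 81 77 82
f 81 82 79
f 82 77 83
f 82 83 79
f 83 77 84
f 83 84 79
f 84 77 85
f 84 85 79
f 85 77 86
f 85 86 79
f 86 77 87
f 86 87 79
f 87 77 88
f 87 88 79
f 88 77 89
f 88 89 79
f 89 77 90
f 89 90 79
f 90 77 78
f 90 78 79



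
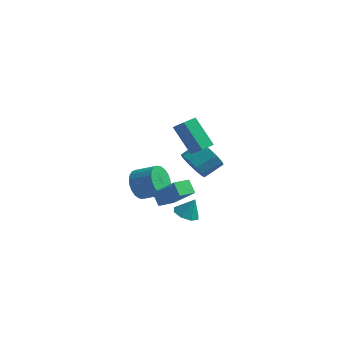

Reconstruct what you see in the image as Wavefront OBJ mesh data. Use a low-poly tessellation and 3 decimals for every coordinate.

v -0.614 1.089 -0.804
v 0.321 0.568 -0.953
v 1.028 1.631 -0.224
v 0.094 2.151 -0.076
v 0.231 0.982 -1.469
v 0.938 2.045 -0.741
v -0.182 1.436 -1.731
v 0.526 2.499 -1.003
v -0.76 1.758 -1.639
v -0.052 2.821 -0.911
v -1.282 1.824 -1.228
v -0.574 2.887 -0.5
v -1.548 1.609 -0.656
v -0.841 2.672 0.073
v -1.458 1.195 -0.139
v -0.751 2.258 0.589
v -1.046 0.741 0.123
v -0.338 1.804 0.851
v -0.468 0.419 0.031
v 0.24 1.482 0.759
v 0.054 0.353 -0.38
v 0.762 1.416 0.348
v -3.103 -0.949 -2.011
v -2.704 -0.58 -2.944
v -1.339 -0.383 -2.283
v -1.737 -0.751 -1.349
v -2.841 -0.224 -2.767
v -1.476 -0.026 -2.106
v -3.019 0.023 -2.475
v -1.653 0.221 -1.813
v -3.209 0.121 -2.112
v -1.843 0.319 -1.45
v -3.383 0.057 -1.733
v -2.017 0.254 -1.072
v -3.514 -0.161 -1.397
v -2.149 0.037 -0.736
v -3.583 -0.499 -1.154
v -2.217 -0.301 -0.493
v -3.578 -0.905 -1.042
v -2.213 -0.707 -0.381
v -3.501 -1.317 -1.077
v -2.136 -1.12 -0.416
v -3.364 -1.674 -1.254
v -1.999 -1.476 -0.593
v -3.187 -1.921 -1.547
v -1.821 -1.723 -0.885
v -2.997 -2.019 -1.91
v -1.631 -1.821 -1.248
v -2.823 -1.954 -2.288
v -1.457 -1.757 -1.627
v -2.691 -1.737 -2.624
v -1.326 -1.539 -1.963
v -2.623 -1.399 -2.867
v -1.257 -1.201 -2.206
v -2.627 -0.993 -2.979
v -1.262 -0.795 -2.318
v -0.51 0.077 -4.352
v 0.284 0.1 -4.653
v -0.07 0.383 -3.168
v -0.013 0.677 -4.692
v -0.601 0.903 -4.531
v -1.136 0.646 -4.266
v -1.305 0.055 -4.051
v -1.008 -0.522 -4.013
v -0.419 -0.748 -4.173
v 0.116 -0.491 -4.439
v -0.397 -1.774 4.048
v 0.552 -2.233 4.938
v -0.086 -0.986 4.122
v 0.864 -1.446 5.012
v 0.956 -2.154 2.408
v 1.906 -2.614 3.298
v 1.268 -1.367 2.482
v 2.217 -1.826 3.372
v -0.545 -3.949 -0.259
v 0.963 -4.234 1.203
v -0.135 -2.909 -0.48
v 1.373 -3.193 0.983
v 0.047 -4.327 -0.943
v 1.555 -4.611 0.52
v 0.457 -3.286 -1.163
v 1.965 -3.571 0.299
f 2 1 5
f 2 5 3
f 3 5 6
f 3 6 4
f 5 1 7
f 5 7 6
f 6 7 8
f 6 8 4
f 7 1 9
f 7 9 8
f 8 9 10
f 8 10 4
f 9 1 11
f 9 11 10
f 10 11 12
f 10 12 4
f 11 1 13
f 11 13 12
f 12 13 14
f 12 14 4
f 13 1 15
f 13 15 14
f 14 15 16
f 14 16 4
f 15 1 17
f 15 17 16
f 16 17 18
f 16 18 4
f 17 1 19
f 17 19 18
f 18 19 20
f 18 20 4
f 19 1 21
f 19 21 20
f 20 21 22
f 20 22 4
f 21 1 2
f 21 2 22
f 22 2 3
f 22 3 4
f 24 23 27
f 24 27 25
f 25 27 28
f 25 28 26
f 27 23 29
f 27 29 28
f 28 29 30
f 28 30 26
f 29 23 31
f 29 31 30
f 30 31 32
f 30 32 26
f 31 23 33
f 31 33 32
f 32 33 34
f 32 34 26
f 33 23 35
f 33 35 34
f 34 35 36
f 34 36 26
f 35 23 37
f 35 37 36
f 36 37 38
f 36 38 26
f 37 23 39
f 37 39 38
f 38 39 40
f 38 40 26
f 39 23 41
f 39 41 40
f 40 41 42
f 40 42 26
f 41 23 43
f 41 43 42
f 42 43 44
f 42 44 26
f 43 23 45
f 43 45 44
f 44 45 46
f 44 46 26
f 45 23 47
f 45 47 46
f 46 47 48
f 46 48 26
f 47 23 49
f 47 49 48
f 48 49 50
f 48 50 26
f 49 23 51
f 49 51 50
f 50 51 52
f 50 52 26
f 51 23 53
f 51 53 52
f 52 53 54
f 52 54 26
f 53 23 55
f 53 55 54
f 54 55 56
f 54 56 26
f 55 23 24
f 55 24 56
f 56 24 25
f 56 25 26
f 58 57 60
f 58 60 59
f 60 57 61
f 60 61 59
f 61 57 62
f 61 62 59
f 62 57 63
f 62 63 59
f 63 57 64
f 63 64 59
f 64 57 65
f 64 65 59
f 65 57 66
f 65 66 59
f 66 57 58
f 66 58 59
f 68 70 67
f 71 68 67
f 67 70 69
f 69 71 67
f 68 74 70
f 72 68 71
f 72 74 68
f 70 74 69
f 73 71 69
f 69 74 73
f 73 72 71
f 74 72 73
f 76 78 75
f 79 76 75
f 75 78 77
f 77 79 75
f 76 82 78
f 80 76 79
f 80 82 76
f 78 82 77
f 81 79 77
f 77 82 81
f 81 80 79
f 82 80 81



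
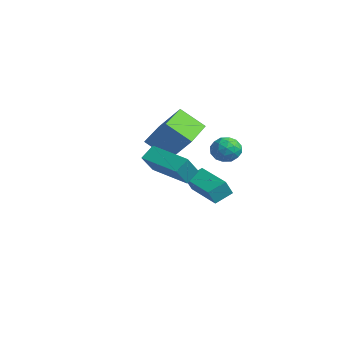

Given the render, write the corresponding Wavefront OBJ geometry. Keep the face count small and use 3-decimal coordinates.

v -2.823 0.264 -3.774
v -2.709 -0.163 -2.978
v -2.835 1.162 -3.29
v -2.721 0.735 -2.495
v -0.819 0.405 -3.985
v -0.705 -0.022 -3.19
v -0.831 1.303 -3.502
v -0.717 0.876 -2.706
v 0.354 0.661 -0.25
v 1.1 0.668 -0.235
v 0.36 -0.508 0.055
v 1.106 -0.501 0.07
v 0.719 -0.128 0.589
v 0.715 0.594 0.4
v 0.745 -0.434 -0.58
v 0.741 0.288 -0.769
v 1.342 -0.008 -0.439
v 1.326 0.18 0.283
v 0.134 -0.02 -0.463
v 0.118 0.168 0.259
v 0.727 0.767 -0.27
v 0.733 -0.607 0.09
v 0.506 -0.388 0.394
v 0.944 -0.384 0.403
v 0.5 0.723 0.104
v 0.939 0.728 0.112
v 0.714 0.26 0.597
v 0.521 -0.568 -0.292
v 0.96 -0.563 -0.284
v 0.516 0.544 -0.583
v 0.954 0.548 -0.574
v 0.746 -0.1 -0.777
v 1.307 0.374 -0.381
v 1.311 -0.313 -0.201
v 1.098 -0.274 -0.583
v 1.096 0.15 -0.694
v 1.298 0.485 0.044
v 1.301 -0.202 0.224
v 1.073 0.017 0.528
v 1.071 0.441 0.417
v 1.44 0.087 -0.076
v 0.159 0.362 -0.404
v 0.162 -0.325 -0.224
v 0.389 -0.281 -0.597
v 0.387 0.143 -0.708
v 0.149 0.473 0.021
v 0.153 -0.214 0.201
v 0.364 0.01 0.514
v 0.362 0.434 0.403
v 0.02 0.073 -0.104
v -4.238 0.606 -1.415
v -4.994 -0.314 -0.423
v -3.392 1.264 -0.16
v -4.148 0.344 0.832
v -2.712 -0.904 -1.652
v -3.468 -1.824 -0.66
v -1.866 -0.246 -0.397
v -2.622 -1.166 0.595
v 0.65 -3.959 0.068
v 0.493 -3.341 0.631
v 0.129 -3.173 -0.939
v -0.028 -2.555 -0.376
v 2.428 -3.205 -0.264
v 2.271 -2.587 0.299
v 1.907 -2.419 -1.271
v 1.75 -1.801 -0.708
f 2 4 1
f 5 2 1
f 1 4 3
f 3 5 1
f 2 8 4
f 6 2 5
f 6 8 2
f 4 8 3
f 7 5 3
f 3 8 7
f 7 6 5
f 8 6 7
f 9 46 25
f 46 20 49
f 25 49 14
f 46 49 25
f 9 25 21
f 25 14 26
f 21 26 10
f 25 26 21
f 9 21 30
f 21 10 31
f 30 31 16
f 21 31 30
f 9 30 42
f 30 16 45
f 42 45 19
f 30 45 42
f 9 42 46
f 42 19 50
f 46 50 20
f 42 50 46
f 10 26 37
f 26 14 40
f 37 40 18
f 26 40 37
f 14 49 27
f 49 20 48
f 27 48 13
f 49 48 27
f 20 50 47
f 50 19 43
f 47 43 11
f 50 43 47
f 19 45 44
f 45 16 32
f 44 32 15
f 45 32 44
f 16 31 36
f 31 10 33
f 36 33 17
f 31 33 36
f 12 38 24
f 38 18 39
f 24 39 13
f 38 39 24
f 12 24 22
f 24 13 23
f 22 23 11
f 24 23 22
f 12 22 29
f 22 11 28
f 29 28 15
f 22 28 29
f 12 29 34
f 29 15 35
f 34 35 17
f 29 35 34
f 12 34 38
f 34 17 41
f 38 41 18
f 34 41 38
f 13 39 27
f 39 18 40
f 27 40 14
f 39 40 27
f 11 23 47
f 23 13 48
f 47 48 20
f 23 48 47
f 15 28 44
f 28 11 43
f 44 43 19
f 28 43 44
f 17 35 36
f 35 15 32
f 36 32 16
f 35 32 36
f 18 41 37
f 41 17 33
f 37 33 10
f 41 33 37
f 52 54 51
f 55 52 51
f 51 54 53
f 53 55 51
f 52 58 54
f 56 52 55
f 56 58 52
f 54 58 53
f 57 55 53
f 53 58 57
f 57 56 55
f 58 56 57
f 60 62 59
f 63 60 59
f 59 62 61
f 61 63 59
f 60 66 62
f 64 60 63
f 64 66 60
f 62 66 61
f 65 63 61
f 61 66 65
f 65 64 63
f 66 64 65



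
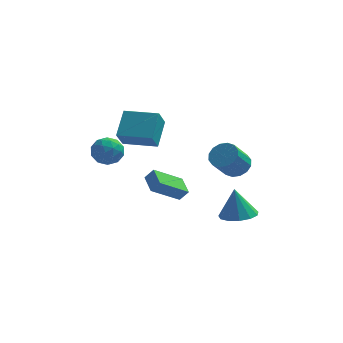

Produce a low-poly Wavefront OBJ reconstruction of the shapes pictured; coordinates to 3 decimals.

v 3.942 0.829 -2.68
v 4.634 0.018 -2.454
v 3.678 1.111 -0.86
v 4.972 0.53 -2.484
v 4.983 1.137 -2.576
v 4.663 1.646 -2.701
v 4.115 1.896 -2.82
v 3.512 1.808 -2.894
v 3.045 1.408 -2.9
v 2.863 0.825 -2.836
v 3.024 0.243 -2.722
v 3.476 -0.153 -2.595
v 4.076 -0.237 -2.495
v 3.838 0.19 1.553
v 4.622 -0.152 1.71
v 3.986 -1.053 2.924
v 3.202 -0.71 2.767
v 4.601 0.214 1.971
v 3.965 -0.687 3.184
v 4.375 0.574 2.119
v 3.739 -0.326 3.333
v 4.006 0.832 2.117
v 3.37 -0.069 3.331
v 3.591 0.917 1.963
v 2.955 0.016 3.177
v 3.243 0.808 1.699
v 2.607 -0.093 2.913
v 3.054 0.533 1.396
v 2.418 -0.368 2.61
v 3.075 0.167 1.136
v 2.439 -0.734 2.349
v 3.301 -0.194 0.987
v 2.665 -1.094 2.201
v 3.67 -0.451 0.989
v 3.034 -1.352 2.203
v 4.085 -0.536 1.143
v 3.449 -1.437 2.357
v 4.433 -0.427 1.407
v 3.797 -1.328 2.621
v 0.632 2.115 -2.468
v -0.831 1.154 -1.291
v 0.155 3.272 -2.117
v -1.308 2.311 -0.939
v 1.128 2.129 -1.841
v -0.335 1.168 -0.663
v 0.651 3.286 -1.489
v -0.812 2.325 -0.312
v -3.881 1.789 1.874
v -3.192 2.111 1.26
v -3.148 0.389 1.96
v -2.459 0.711 1.346
v -2.518 1.078 2.251
v -2.971 1.943 2.198
v -3.369 0.557 1.022
v -3.822 1.422 0.969
v -2.875 1.35 0.734
v -2.35 1.672 1.493
v -3.99 0.828 1.727
v -3.465 1.15 2.486
v -3.6 2.073 1.559
v -2.74 0.427 1.661
v -2.774 0.642 2.192
v -2.369 0.832 1.831
v -3.471 1.974 2.111
v -3.066 2.164 1.75
v -2.67 1.556 2.332
v -3.274 0.336 1.47
v -2.869 0.526 1.109
v -3.971 1.668 1.389
v -3.566 1.858 1.028
v -3.67 0.944 0.888
v -3.01 1.815 0.889
v -2.579 0.992 0.94
v -3.114 0.902 0.75
v -3.38 1.41 0.718
v -2.7 2.004 1.335
v -2.27 1.181 1.386
v -2.305 1.397 1.918
v -2.571 1.905 1.886
v -2.515 1.557 1.026
v -4.07 1.319 1.834
v -3.64 0.496 1.885
v -3.769 0.595 1.334
v -4.035 1.103 1.302
v -3.761 1.508 2.28
v -3.33 0.685 2.331
v -2.96 1.09 2.502
v -3.226 1.598 2.47
v -3.825 0.943 2.194
v -2.7 3.834 0.809
v -2.926 2.972 1.915
v -2.473 5.283 1.985
v -2.699 4.421 3.091
v -0.701 3.439 0.909
v -0.927 2.577 2.015
v -0.474 4.888 2.085
v -0.7 4.026 3.191
f 2 1 4
f 2 4 3
f 4 1 5
f 4 5 3
f 5 1 6
f 5 6 3
f 6 1 7
f 6 7 3
f 7 1 8
f 7 8 3
f 8 1 9
f 8 9 3
f 9 1 10
f 9 10 3
f 10 1 11
f 10 11 3
f 11 1 12
f 11 12 3
f 12 1 13
f 12 13 3
f 13 1 2
f 13 2 3
f 15 14 18
f 15 18 16
f 16 18 19
f 16 19 17
f 18 14 20
f 18 20 19
f 19 20 21
f 19 21 17
f 20 14 22
f 20 22 21
f 21 22 23
f 21 23 17
f 22 14 24
f 22 24 23
f 23 24 25
f 23 25 17
f 24 14 26
f 24 26 25
f 25 26 27
f 25 27 17
f 26 14 28
f 26 28 27
f 27 28 29
f 27 29 17
f 28 14 30
f 28 30 29
f 29 30 31
f 29 31 17
f 30 14 32
f 30 32 31
f 31 32 33
f 31 33 17
f 32 14 34
f 32 34 33
f 33 34 35
f 33 35 17
f 34 14 36
f 34 36 35
f 35 36 37
f 35 37 17
f 36 14 38
f 36 38 37
f 37 38 39
f 37 39 17
f 38 14 15
f 38 15 39
f 39 15 16
f 39 16 17
f 41 43 40
f 44 41 40
f 40 43 42
f 42 44 40
f 41 47 43
f 45 41 44
f 45 47 41
f 43 47 42
f 46 44 42
f 42 47 46
f 46 45 44
f 47 45 46
f 48 85 64
f 85 59 88
f 64 88 53
f 85 88 64
f 48 64 60
f 64 53 65
f 60 65 49
f 64 65 60
f 48 60 69
f 60 49 70
f 69 70 55
f 60 70 69
f 48 69 81
f 69 55 84
f 81 84 58
f 69 84 81
f 48 81 85
f 81 58 89
f 85 89 59
f 81 89 85
f 49 65 76
f 65 53 79
f 76 79 57
f 65 79 76
f 53 88 66
f 88 59 87
f 66 87 52
f 88 87 66
f 59 89 86
f 89 58 82
f 86 82 50
f 89 82 86
f 58 84 83
f 84 55 71
f 83 71 54
f 84 71 83
f 55 70 75
f 70 49 72
f 75 72 56
f 70 72 75
f 51 77 63
f 77 57 78
f 63 78 52
f 77 78 63
f 51 63 61
f 63 52 62
f 61 62 50
f 63 62 61
f 51 61 68
f 61 50 67
f 68 67 54
f 61 67 68
f 51 68 73
f 68 54 74
f 73 74 56
f 68 74 73
f 51 73 77
f 73 56 80
f 77 80 57
f 73 80 77
f 52 78 66
f 78 57 79
f 66 79 53
f 78 79 66
f 50 62 86
f 62 52 87
f 86 87 59
f 62 87 86
f 54 67 83
f 67 50 82
f 83 82 58
f 67 82 83
f 56 74 75
f 74 54 71
f 75 71 55
f 74 71 75
f 57 80 76
f 80 56 72
f 76 72 49
f 80 72 76
f 91 93 90
f 94 91 90
f 90 93 92
f 92 94 90
f 91 97 93
f 95 91 94
f 95 97 91
f 93 97 92
f 96 94 92
f 92 97 96
f 96 95 94
f 97 95 96



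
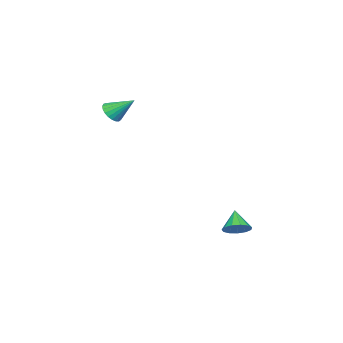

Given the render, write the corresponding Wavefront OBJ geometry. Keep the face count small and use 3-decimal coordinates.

v 3.374 -3.696 2.917
v 3.712 -3.234 2.402
v 3.146 -2.364 3.963
v 3.405 -3.218 2.314
v 3.092 -3.284 2.33
v 2.828 -3.422 2.448
v 2.658 -3.607 2.647
v 2.613 -3.808 2.892
v 2.698 -3.989 3.142
v 2.901 -4.12 3.352
v 3.185 -4.177 3.488
v 3.502 -4.152 3.524
v 3.797 -4.047 3.456
v 4.019 -3.882 3.294
v 4.129 -3.685 3.067
v 4.109 -3.49 2.814
v 3.961 -3.33 2.579
v 3.445 4.263 -4.468
v 3.87 4.7 -3.905
v 2.655 3.697 -3.432
v 3.509 4.968 -4.035
v 3.127 5.011 -4.301
v 2.847 4.817 -4.621
v 2.756 4.447 -4.892
v 2.883 4.019 -5.029
v 3.189 3.668 -4.987
v 3.576 3.505 -4.781
v 3.922 3.583 -4.475
v 4.115 3.877 -4.167
v 4.096 4.294 -3.955
f 2 1 4
f 2 4 3
f 4 1 5
f 4 5 3
f 5 1 6
f 5 6 3
f 6 1 7
f 6 7 3
f 7 1 8
f 7 8 3
f 8 1 9
f 8 9 3
f 9 1 10
f 9 10 3
f 10 1 11
f 10 11 3
f 11 1 12
f 11 12 3
f 12 1 13
f 12 13 3
f 13 1 14
f 13 14 3
f 14 1 15
f 14 15 3
f 15 1 16
f 15 16 3
f 16 1 17
f 16 17 3
f 17 1 2
f 17 2 3
f 19 18 21
f 19 21 20
f 21 18 22
f 21 22 20
f 22 18 23
f 22 23 20
f 23 18 24
f 23 24 20
f 24 18 25
f 24 25 20
f 25 18 26
f 25 26 20
f 26 18 27
f 26 27 20
f 27 18 28
f 27 28 20
f 28 18 29
f 28 29 20
f 29 18 30
f 29 30 20
f 30 18 19
f 30 19 20



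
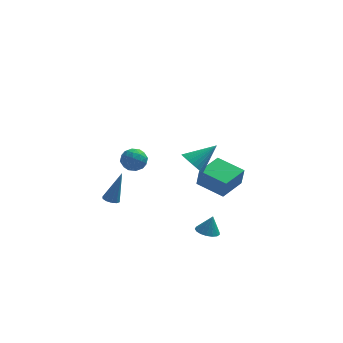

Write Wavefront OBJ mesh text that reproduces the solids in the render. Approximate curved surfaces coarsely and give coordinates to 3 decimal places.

v -2.341 -2.577 2.947
v -1.911 -2.183 2.386
v -1.749 -3.697 2.614
v -1.319 -3.303 2.053
v -1.178 -3.169 2.839
v -1.544 -2.477 3.045
v -2.116 -3.403 1.955
v -2.482 -2.711 2.161
v -1.772 -2.693 1.773
v -1.192 -2.549 2.319
v -2.468 -3.331 2.681
v -1.888 -3.187 3.227
v -2.178 -2.282 2.695
v -1.482 -3.598 2.305
v -1.399 -3.52 2.766
v -1.146 -3.288 2.437
v -1.962 -2.454 3.083
v -1.71 -2.223 2.753
v -1.278 -2.802 3.019
v -1.95 -3.657 2.247
v -1.698 -3.426 1.917
v -2.514 -2.592 2.563
v -2.261 -2.36 2.234
v -2.382 -3.078 1.981
v -1.844 -2.35 2.005
v -1.495 -3.008 1.81
v -1.964 -3.067 1.753
v -2.179 -2.66 1.873
v -1.503 -2.265 2.326
v -1.154 -2.923 2.131
v -1.072 -2.845 2.593
v -1.287 -2.438 2.714
v -1.421 -2.565 1.966
v -2.506 -2.957 2.869
v -2.157 -3.615 2.674
v -2.373 -3.442 2.286
v -2.588 -3.035 2.407
v -2.165 -2.872 3.19
v -1.816 -3.53 2.995
v -1.481 -3.22 3.127
v -1.696 -2.813 3.247
v -2.239 -3.315 3.034
v -3.08 -3.52 -0.388
v -2.602 -3.644 -0.514
v -2.48 -3.16 1.528
v -2.637 -3.335 -0.561
v -2.842 -3.096 -0.542
v -3.137 -3.019 -0.464
v -3.411 -3.133 -0.357
v -3.558 -3.395 -0.262
v -3.522 -3.705 -0.215
v -3.318 -3.944 -0.234
v -3.022 -4.021 -0.312
v -2.749 -3.906 -0.419
v 1.372 -3.578 2.648
v 1.92 -4.152 2.345
v 2.688 -2.882 3.712
v 1.962 -3.903 2.13
v 1.914 -3.604 1.994
v 1.783 -3.301 1.958
v 1.59 -3.041 2.027
v 1.364 -2.862 2.19
v 1.138 -2.792 2.423
v 0.949 -2.842 2.691
v 0.823 -3.004 2.951
v 0.781 -3.253 3.166
v 0.829 -3.552 3.302
v 0.96 -3.855 3.338
v 1.153 -4.115 3.269
v 1.38 -4.294 3.106
v 1.605 -4.364 2.873
v 1.795 -4.314 2.606
v 2.23 -3.274 -3.069
v 2.727 -2.794 -3.274
v 2.53 -3.106 -1.951
v 2.443 -2.604 -3.226
v 2.111 -2.567 -3.143
v 1.806 -2.693 -3.043
v 1.598 -2.951 -2.948
v 1.535 -3.283 -2.882
v 1.632 -3.613 -2.858
v 1.865 -3.865 -2.883
v 2.182 -3.982 -2.951
v 2.51 -3.936 -3.045
v 2.774 -3.739 -3.145
v 2.914 -3.435 -3.228
v 2.897 -3.094 -3.274
v 1.46 3.612 -3.74
v 1.622 3.37 -2.463
v 2.528 5.187 -3.578
v 2.69 4.945 -2.301
v 3.05 2.575 -4.139
v 3.212 2.333 -2.862
v 4.118 4.15 -3.977
v 4.28 3.908 -2.7
f 1 38 17
f 38 12 41
f 17 41 6
f 38 41 17
f 1 17 13
f 17 6 18
f 13 18 2
f 17 18 13
f 1 13 22
f 13 2 23
f 22 23 8
f 13 23 22
f 1 22 34
f 22 8 37
f 34 37 11
f 22 37 34
f 1 34 38
f 34 11 42
f 38 42 12
f 34 42 38
f 2 18 29
f 18 6 32
f 29 32 10
f 18 32 29
f 6 41 19
f 41 12 40
f 19 40 5
f 41 40 19
f 12 42 39
f 42 11 35
f 39 35 3
f 42 35 39
f 11 37 36
f 37 8 24
f 36 24 7
f 37 24 36
f 8 23 28
f 23 2 25
f 28 25 9
f 23 25 28
f 4 30 16
f 30 10 31
f 16 31 5
f 30 31 16
f 4 16 14
f 16 5 15
f 14 15 3
f 16 15 14
f 4 14 21
f 14 3 20
f 21 20 7
f 14 20 21
f 4 21 26
f 21 7 27
f 26 27 9
f 21 27 26
f 4 26 30
f 26 9 33
f 30 33 10
f 26 33 30
f 5 31 19
f 31 10 32
f 19 32 6
f 31 32 19
f 3 15 39
f 15 5 40
f 39 40 12
f 15 40 39
f 7 20 36
f 20 3 35
f 36 35 11
f 20 35 36
f 9 27 28
f 27 7 24
f 28 24 8
f 27 24 28
f 10 33 29
f 33 9 25
f 29 25 2
f 33 25 29
f 44 43 46
f 44 46 45
f 46 43 47
f 46 47 45
f 47 43 48
f 47 48 45
f 48 43 49
f 48 49 45
f 49 43 50
f 49 50 45
f 50 43 51
f 50 51 45
f 51 43 52
f 51 52 45
f 52 43 53
f 52 53 45
f 53 43 54
f 53 54 45
f 54 43 44
f 54 44 45
f 56 55 58
f 56 58 57
f 58 55 59
f 58 59 57
f 59 55 60
f 59 60 57
f 60 55 61
f 60 61 57
f 61 55 62
f 61 62 57
f 62 55 63
f 62 63 57
f 63 55 64
f 63 64 57
f 64 55 65
f 64 65 57
f 65 55 66
f 65 66 57
f 66 55 67
f 66 67 57
f 67 55 68
f 67 68 57
f 68 55 69
f 68 69 57
f 69 55 70
f 69 70 57
f 70 55 71
f 70 71 57
f 71 55 72
f 71 72 57
f 72 55 56
f 72 56 57
f 74 73 76
f 74 76 75
f 76 73 77
f 76 77 75
f 77 73 78
f 77 78 75
f 78 73 79
f 78 79 75
f 79 73 80
f 79 80 75
f 80 73 81
f 80 81 75
f 81 73 82
f 81 82 75
f 82 73 83
f 82 83 75
f 83 73 84
f 83 84 75
f 84 73 85
f 84 85 75
f 85 73 86
f 85 86 75
f 86 73 87
f 86 87 75
f 87 73 74
f 87 74 75
f 89 91 88
f 92 89 88
f 88 91 90
f 90 92 88
f 89 95 91
f 93 89 92
f 93 95 89
f 91 95 90
f 94 92 90
f 90 95 94
f 94 93 92
f 95 93 94

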